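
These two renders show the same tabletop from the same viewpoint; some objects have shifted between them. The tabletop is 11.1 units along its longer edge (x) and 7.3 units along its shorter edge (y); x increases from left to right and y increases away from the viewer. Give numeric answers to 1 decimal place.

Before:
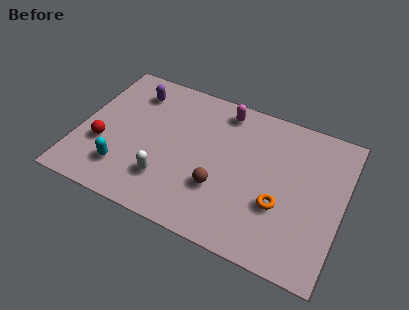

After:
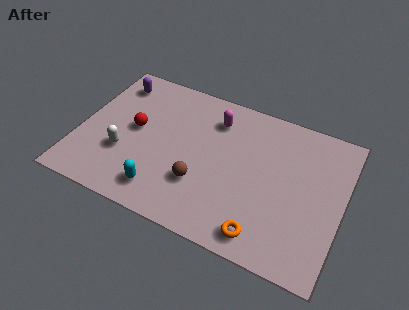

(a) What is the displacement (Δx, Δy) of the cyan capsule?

(1.7, -0.4)

From the two frames, the cyan capsule sits at roughly (2.1, 1.7) before and (3.8, 1.3) after.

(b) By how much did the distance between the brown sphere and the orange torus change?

+0.6

The distance was about 2.5 in the first image and 3.1 in the second, so they moved 0.6 units further apart.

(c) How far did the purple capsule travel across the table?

0.9

From (2.0, 5.8) to (1.1, 6.0), the purple capsule covered √(0.9² + 0.2²) ≈ 0.9 units.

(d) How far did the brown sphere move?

0.8

The brown sphere moved from about (6.1, 2.4) to (5.3, 2.3), a distance of √(0.8² + 0.1²) ≈ 0.8.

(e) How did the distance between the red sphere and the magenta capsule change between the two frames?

-2.3

Before: roughly 6.0 units apart; after: 3.7. That's 2.3 units closer together.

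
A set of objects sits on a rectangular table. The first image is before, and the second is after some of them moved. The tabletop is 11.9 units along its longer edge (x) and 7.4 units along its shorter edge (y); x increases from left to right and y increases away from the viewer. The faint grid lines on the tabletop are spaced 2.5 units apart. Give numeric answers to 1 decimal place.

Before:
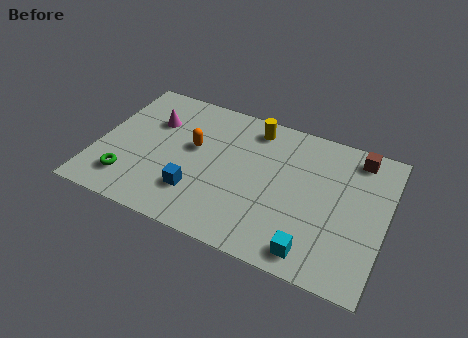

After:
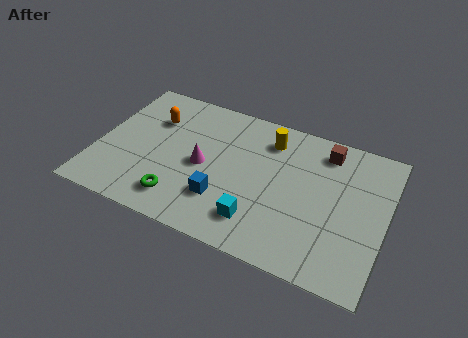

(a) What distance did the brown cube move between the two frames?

1.3

The brown cube was near (10.5, 6.4) before and (9.2, 6.2) after, so it travelled √(1.3² + 0.2²) ≈ 1.3 units.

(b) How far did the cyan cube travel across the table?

2.4

The cyan cube was near (9.2, 1.0) before and (6.9, 1.6) after, so it travelled √(2.3² + 0.6²) ≈ 2.4 units.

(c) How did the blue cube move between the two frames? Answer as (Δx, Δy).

(1.1, 0.1)

From the two frames, the blue cube sits at roughly (4.3, 2.0) before and (5.4, 2.1) after.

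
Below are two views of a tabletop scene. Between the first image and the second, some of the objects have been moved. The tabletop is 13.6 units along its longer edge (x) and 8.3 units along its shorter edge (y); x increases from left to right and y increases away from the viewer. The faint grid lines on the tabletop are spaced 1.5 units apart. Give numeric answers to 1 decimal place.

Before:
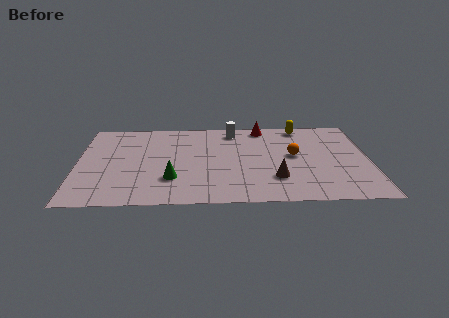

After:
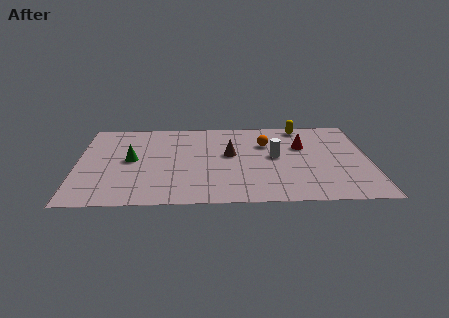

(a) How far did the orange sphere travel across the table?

1.8

From (10.1, 4.5) to (8.8, 5.7), the orange sphere covered √(1.3² + 1.2²) ≈ 1.8 units.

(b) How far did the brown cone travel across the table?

3.2

The brown cone was near (9.2, 2.3) before and (7.1, 4.7) after, so it travelled √(2.1² + 2.4²) ≈ 3.2 units.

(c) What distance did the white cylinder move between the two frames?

3.3

The white cylinder moved from about (7.3, 7.1) to (9.2, 4.4), a distance of √(1.9² + 2.7²) ≈ 3.3.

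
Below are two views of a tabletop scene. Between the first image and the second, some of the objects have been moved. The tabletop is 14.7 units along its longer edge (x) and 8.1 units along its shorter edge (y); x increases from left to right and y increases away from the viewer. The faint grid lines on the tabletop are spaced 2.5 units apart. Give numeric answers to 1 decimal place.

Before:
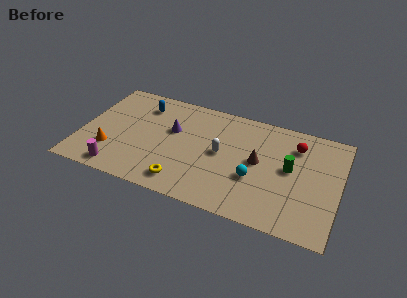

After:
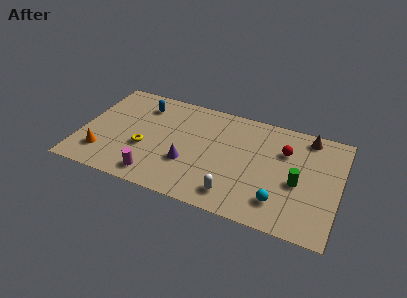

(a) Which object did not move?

the blue capsule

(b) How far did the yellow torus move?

3.0

From (6.1, 1.3) to (3.7, 3.1), the yellow torus covered √(2.4² + 1.8²) ≈ 3.0 units.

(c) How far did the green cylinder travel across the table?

1.0

The green cylinder was near (11.9, 4.4) before and (12.4, 3.5) after, so it travelled √(0.5² + 0.9²) ≈ 1.0 units.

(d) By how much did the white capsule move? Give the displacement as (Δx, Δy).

(1.0, -2.8)

The white capsule started near (8.0, 4.2) and ended near (9.0, 1.4).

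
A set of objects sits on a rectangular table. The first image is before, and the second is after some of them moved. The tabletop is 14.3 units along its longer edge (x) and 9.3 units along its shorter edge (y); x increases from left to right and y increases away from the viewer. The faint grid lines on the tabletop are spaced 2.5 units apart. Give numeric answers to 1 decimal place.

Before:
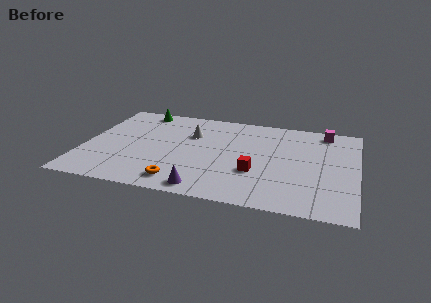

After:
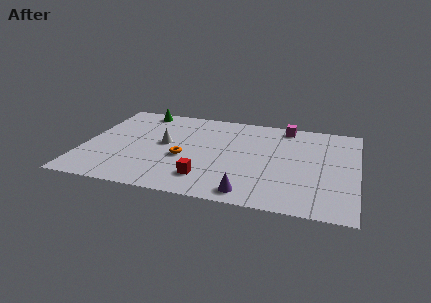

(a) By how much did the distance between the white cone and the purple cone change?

+0.7

Before: roughly 5.4 units apart; after: 6.1. That's 0.7 units further apart.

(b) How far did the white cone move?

1.8

The white cone moved from about (5.5, 6.3) to (4.2, 5.0), a distance of √(1.3² + 1.3²) ≈ 1.8.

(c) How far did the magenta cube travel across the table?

2.1

The magenta cube moved from about (12.5, 8.2) to (10.4, 8.3), a distance of √(2.1² + 0.1²) ≈ 2.1.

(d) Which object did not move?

the green cone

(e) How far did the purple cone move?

2.3

From (6.6, 1.0) to (8.9, 1.1), the purple cone covered √(2.3² + 0.1²) ≈ 2.3 units.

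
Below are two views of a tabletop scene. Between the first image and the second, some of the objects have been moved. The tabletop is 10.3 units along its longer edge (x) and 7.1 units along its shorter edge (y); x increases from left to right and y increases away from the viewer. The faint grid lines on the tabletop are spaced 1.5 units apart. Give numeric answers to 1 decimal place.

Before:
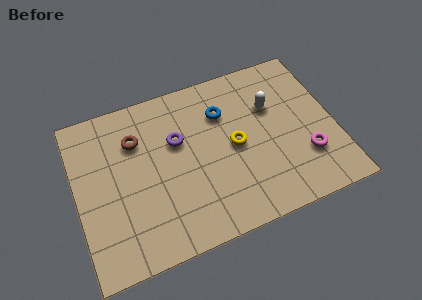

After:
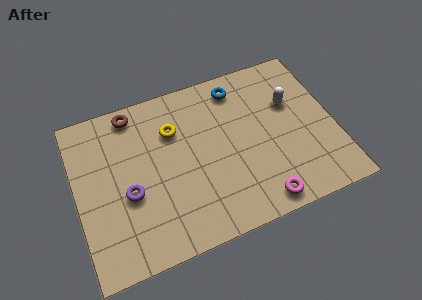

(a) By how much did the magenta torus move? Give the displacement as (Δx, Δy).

(-2.0, -1.3)

The magenta torus was at about (9.0, 2.1) and moved to about (7.0, 0.8).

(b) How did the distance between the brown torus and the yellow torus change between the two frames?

-2.1

Before: roughly 4.1 units apart; after: 2.0. That's 2.1 units closer together.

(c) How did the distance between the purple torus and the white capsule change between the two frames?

+3.1

They were about 3.8 units apart before and 6.9 after — 3.1 units further apart.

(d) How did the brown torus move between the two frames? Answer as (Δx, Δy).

(0.0, 1.2)

The brown torus was at about (2.5, 5.1) and moved to about (2.5, 6.3).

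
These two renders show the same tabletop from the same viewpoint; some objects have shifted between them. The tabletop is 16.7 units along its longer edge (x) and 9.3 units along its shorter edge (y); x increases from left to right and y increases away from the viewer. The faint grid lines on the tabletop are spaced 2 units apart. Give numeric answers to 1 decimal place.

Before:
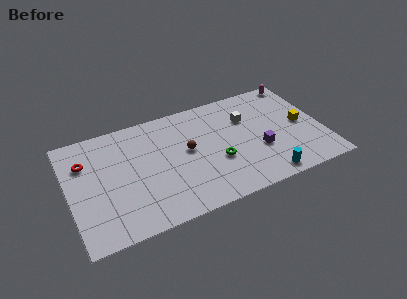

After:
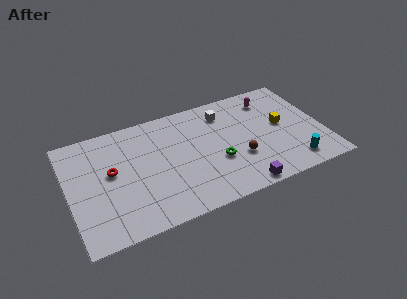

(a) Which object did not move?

the green torus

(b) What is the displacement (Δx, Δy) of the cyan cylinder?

(1.9, 0.5)

The cyan cylinder was at about (12.5, 1.0) and moved to about (14.4, 1.5).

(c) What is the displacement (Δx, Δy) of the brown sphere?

(3.2, -1.9)

From the two frames, the brown sphere sits at roughly (7.8, 5.1) before and (11.0, 3.2) after.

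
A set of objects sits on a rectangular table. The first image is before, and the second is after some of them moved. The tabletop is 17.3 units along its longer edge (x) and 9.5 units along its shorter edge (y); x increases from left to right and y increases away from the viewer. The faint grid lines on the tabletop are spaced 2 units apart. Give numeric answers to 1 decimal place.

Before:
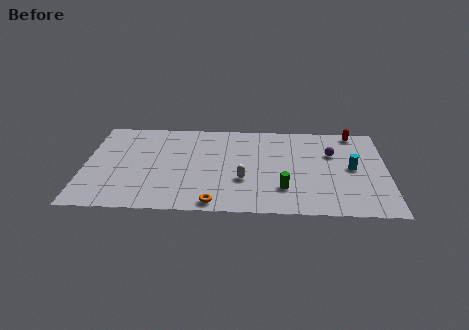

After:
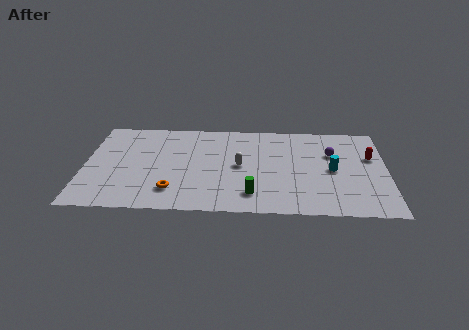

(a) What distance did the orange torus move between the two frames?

2.7

The orange torus moved from about (7.5, 0.9) to (5.1, 2.1), a distance of √(2.4² + 1.2²) ≈ 2.7.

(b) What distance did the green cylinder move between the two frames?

1.9

The green cylinder moved from about (11.4, 2.5) to (9.6, 1.9), a distance of √(1.8² + 0.6²) ≈ 1.9.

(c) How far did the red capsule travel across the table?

2.8

From (15.5, 8.6) to (16.4, 6.0), the red capsule covered √(0.9² + 2.6²) ≈ 2.8 units.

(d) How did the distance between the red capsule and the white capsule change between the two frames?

-0.7

The distance was about 8.3 in the first image and 7.6 in the second, so they moved 0.7 units closer together.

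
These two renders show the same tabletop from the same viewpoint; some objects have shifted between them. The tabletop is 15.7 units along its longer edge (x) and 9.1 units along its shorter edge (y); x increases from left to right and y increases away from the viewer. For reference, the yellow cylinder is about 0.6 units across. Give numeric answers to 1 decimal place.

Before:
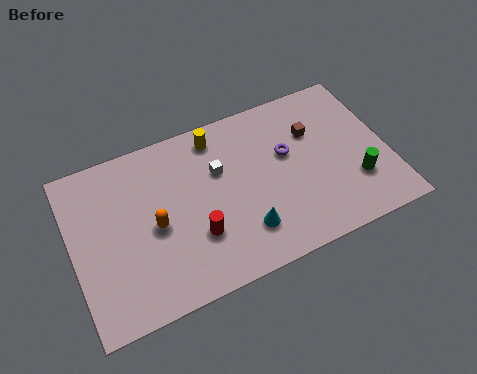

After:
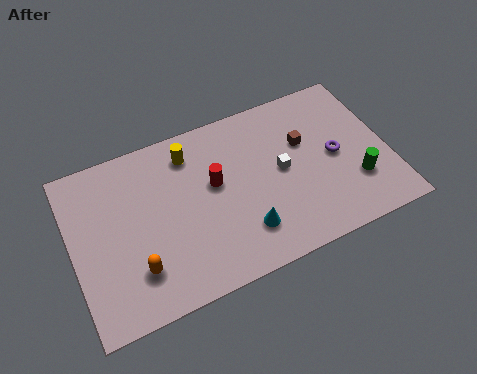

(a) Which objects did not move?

the green cylinder and the cyan cone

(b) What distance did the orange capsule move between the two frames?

2.2

The orange capsule moved from about (4.0, 4.2) to (2.9, 2.3), a distance of √(1.1² + 1.9²) ≈ 2.2.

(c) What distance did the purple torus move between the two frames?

2.5

The purple torus moved from about (10.8, 5.5) to (13.1, 4.5), a distance of √(2.3² + 1.0²) ≈ 2.5.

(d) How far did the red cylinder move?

2.7

The red cylinder moved from about (5.9, 2.9) to (7.1, 5.3), a distance of √(1.2² + 2.4²) ≈ 2.7.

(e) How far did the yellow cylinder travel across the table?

1.5

The yellow cylinder was near (7.5, 7.8) before and (6.1, 7.4) after, so it travelled √(1.4² + 0.4²) ≈ 1.5 units.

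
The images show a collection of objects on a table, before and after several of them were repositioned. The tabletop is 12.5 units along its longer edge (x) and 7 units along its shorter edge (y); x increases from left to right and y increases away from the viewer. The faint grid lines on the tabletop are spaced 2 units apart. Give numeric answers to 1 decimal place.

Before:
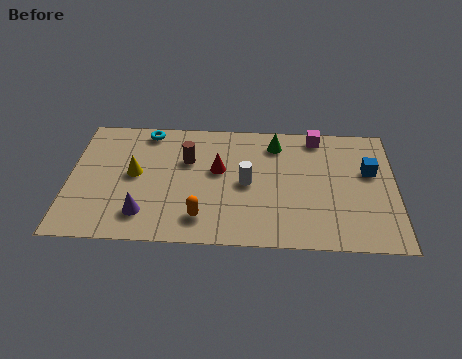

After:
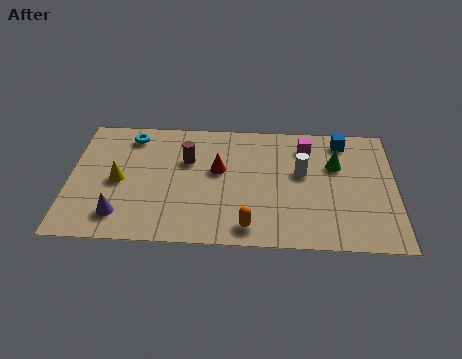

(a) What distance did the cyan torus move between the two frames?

0.7

From (2.9, 6.2) to (2.3, 5.9), the cyan torus covered √(0.6² + 0.3²) ≈ 0.7 units.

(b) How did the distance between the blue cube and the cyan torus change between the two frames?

-0.6

Before: roughly 8.8 units apart; after: 8.2. That's 0.6 units closer together.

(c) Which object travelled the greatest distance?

the green cone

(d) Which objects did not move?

the red cone and the brown cylinder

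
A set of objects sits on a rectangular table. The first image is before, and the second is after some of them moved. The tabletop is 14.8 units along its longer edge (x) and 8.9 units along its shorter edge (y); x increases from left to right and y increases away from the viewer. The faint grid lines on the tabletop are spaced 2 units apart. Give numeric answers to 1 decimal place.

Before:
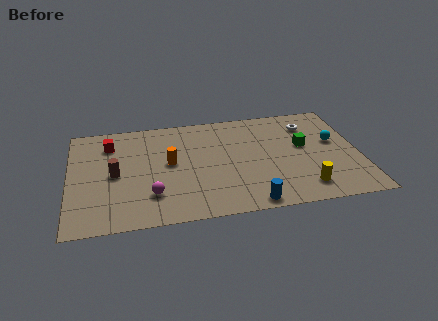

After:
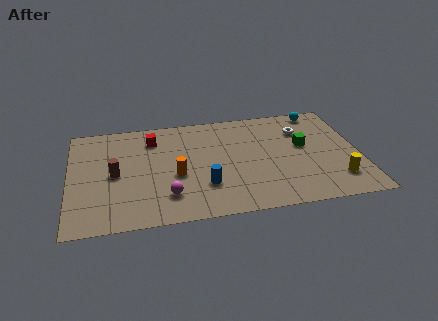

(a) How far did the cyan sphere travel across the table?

2.9

From (13.6, 5.2) to (13.0, 8.0), the cyan sphere covered √(0.6² + 2.8²) ≈ 2.9 units.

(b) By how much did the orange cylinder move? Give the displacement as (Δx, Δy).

(0.3, -1.1)

The orange cylinder started near (5.1, 4.8) and ended near (5.4, 3.7).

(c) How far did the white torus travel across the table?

0.6

The white torus moved from about (12.4, 6.9) to (12.0, 6.5), a distance of √(0.4² + 0.4²) ≈ 0.6.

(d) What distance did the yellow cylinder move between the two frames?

1.7

The yellow cylinder was near (11.8, 1.6) before and (13.5, 2.0) after, so it travelled √(1.7² + 0.4²) ≈ 1.7 units.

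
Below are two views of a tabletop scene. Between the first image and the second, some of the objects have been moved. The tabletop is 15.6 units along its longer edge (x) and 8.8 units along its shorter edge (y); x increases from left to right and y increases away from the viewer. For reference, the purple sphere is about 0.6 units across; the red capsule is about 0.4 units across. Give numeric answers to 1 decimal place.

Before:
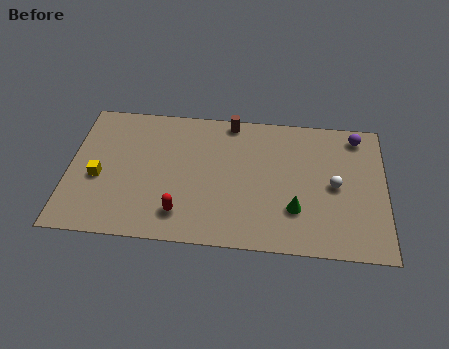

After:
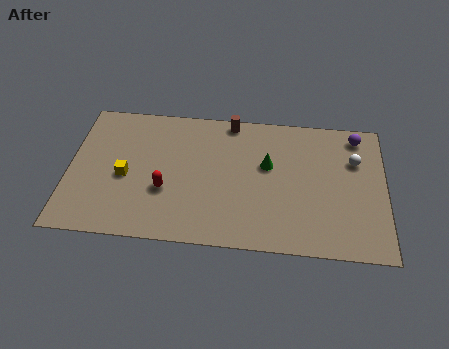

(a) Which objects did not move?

the purple sphere and the brown cylinder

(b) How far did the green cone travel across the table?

3.0

From (11.2, 2.6) to (9.8, 5.3), the green cone covered √(1.4² + 2.7²) ≈ 3.0 units.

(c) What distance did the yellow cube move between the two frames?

1.3

From (1.5, 3.7) to (2.8, 3.9), the yellow cube covered √(1.3² + 0.2²) ≈ 1.3 units.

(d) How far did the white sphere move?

2.0

From (13.1, 4.3) to (14.1, 6.0), the white sphere covered √(1.0² + 1.7²) ≈ 2.0 units.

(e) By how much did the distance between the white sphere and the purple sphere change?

-1.9

The distance was about 3.5 in the first image and 1.6 in the second, so they moved 1.9 units closer together.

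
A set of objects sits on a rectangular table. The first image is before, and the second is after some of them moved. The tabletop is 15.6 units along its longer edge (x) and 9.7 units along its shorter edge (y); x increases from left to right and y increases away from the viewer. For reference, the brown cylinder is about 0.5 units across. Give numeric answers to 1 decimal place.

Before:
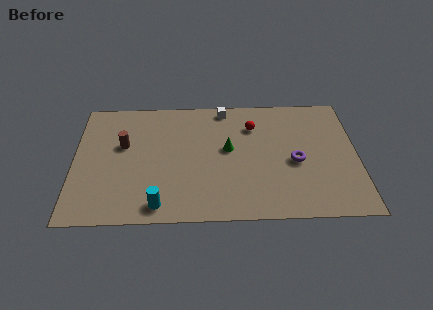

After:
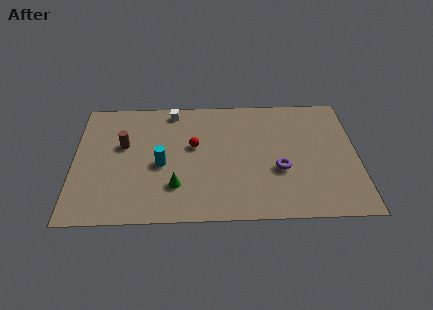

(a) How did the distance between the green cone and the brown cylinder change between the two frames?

-1.4

They were about 5.8 units apart before and 4.4 after — 1.4 units closer together.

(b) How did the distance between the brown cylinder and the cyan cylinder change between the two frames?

-2.5

They were about 5.1 units apart before and 2.6 after — 2.5 units closer together.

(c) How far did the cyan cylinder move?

3.1

The cyan cylinder was near (4.7, 1.2) before and (4.8, 4.3) after, so it travelled √(0.1² + 3.1²) ≈ 3.1 units.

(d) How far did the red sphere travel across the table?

3.6

The red sphere moved from about (9.9, 7.2) to (6.6, 5.7), a distance of √(3.3² + 1.5²) ≈ 3.6.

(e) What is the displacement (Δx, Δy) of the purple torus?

(-0.9, -0.6)

The purple torus started near (12.2, 4.3) and ended near (11.3, 3.7).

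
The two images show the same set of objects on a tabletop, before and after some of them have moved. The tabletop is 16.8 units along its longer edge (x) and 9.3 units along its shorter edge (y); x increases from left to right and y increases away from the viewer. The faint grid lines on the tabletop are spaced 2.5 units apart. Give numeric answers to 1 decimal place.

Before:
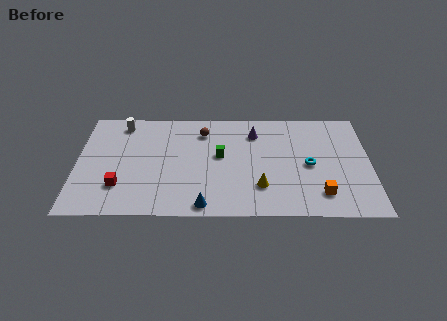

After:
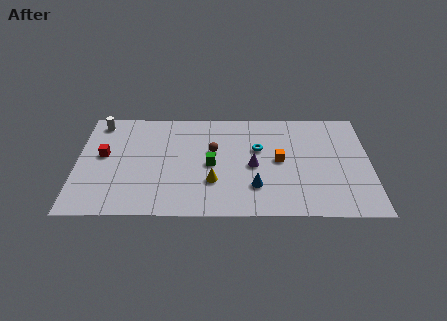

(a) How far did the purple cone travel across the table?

2.9

From (10.2, 7.2) to (10.1, 4.3), the purple cone covered √(0.1² + 2.9²) ≈ 2.9 units.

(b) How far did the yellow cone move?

2.7

The yellow cone was near (10.5, 2.5) before and (7.8, 2.9) after, so it travelled √(2.7² + 0.4²) ≈ 2.7 units.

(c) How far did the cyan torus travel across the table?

3.2

The cyan torus moved from about (13.3, 4.4) to (10.4, 5.8), a distance of √(2.9² + 1.4²) ≈ 3.2.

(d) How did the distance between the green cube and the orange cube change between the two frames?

-2.7

Before: roughly 6.6 units apart; after: 3.9. That's 2.7 units closer together.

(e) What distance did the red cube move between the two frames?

2.9

The red cube was near (2.5, 2.5) before and (1.5, 5.2) after, so it travelled √(1.0² + 2.7²) ≈ 2.9 units.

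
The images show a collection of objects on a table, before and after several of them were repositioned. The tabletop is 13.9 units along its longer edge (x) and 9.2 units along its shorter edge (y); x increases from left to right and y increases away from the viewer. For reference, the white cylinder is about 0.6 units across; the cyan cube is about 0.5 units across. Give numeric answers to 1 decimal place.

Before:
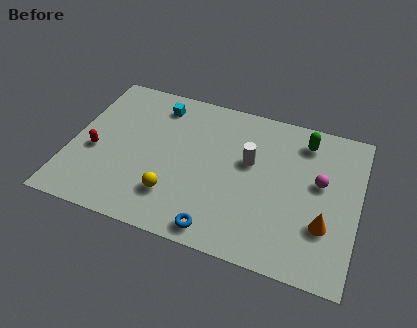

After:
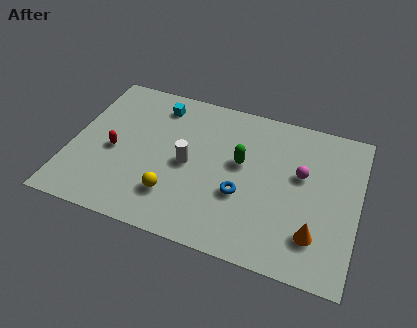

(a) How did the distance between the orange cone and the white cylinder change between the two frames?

+2.1

The distance was about 4.6 in the first image and 6.7 in the second, so they moved 2.1 units further apart.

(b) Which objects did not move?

the cyan cube and the yellow sphere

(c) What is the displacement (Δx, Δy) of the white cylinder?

(-2.9, -1.1)

From the two frames, the white cylinder sits at roughly (8.6, 5.5) before and (5.7, 4.4) after.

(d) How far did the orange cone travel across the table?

0.8

From (12.4, 2.9) to (12.0, 2.2), the orange cone covered √(0.4² + 0.7²) ≈ 0.8 units.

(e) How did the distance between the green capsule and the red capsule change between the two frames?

-4.4

They were about 10.6 units apart before and 6.2 after — 4.4 units closer together.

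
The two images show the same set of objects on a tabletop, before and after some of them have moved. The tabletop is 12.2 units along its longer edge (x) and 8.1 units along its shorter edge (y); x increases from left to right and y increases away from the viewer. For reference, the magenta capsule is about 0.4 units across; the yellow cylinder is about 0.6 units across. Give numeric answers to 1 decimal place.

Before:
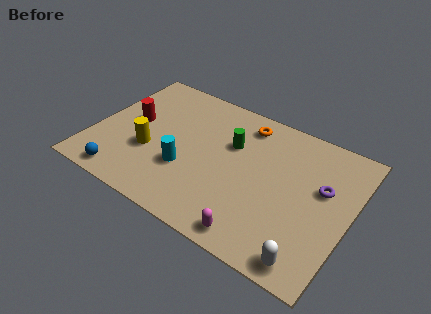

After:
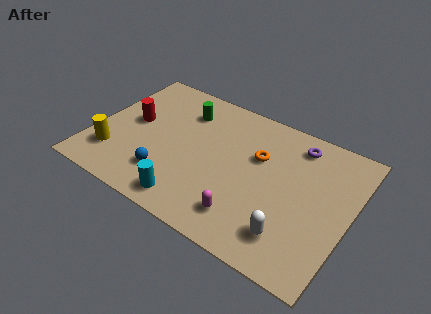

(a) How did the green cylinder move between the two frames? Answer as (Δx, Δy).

(-2.5, 0.9)

The green cylinder was at about (6.4, 5.3) and moved to about (3.9, 6.2).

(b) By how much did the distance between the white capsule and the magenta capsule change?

-0.4

The distance was about 2.5 in the first image and 2.1 in the second, so they moved 0.4 units closer together.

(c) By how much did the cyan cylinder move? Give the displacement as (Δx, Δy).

(0.5, -1.7)

The cyan cylinder was at about (4.6, 2.8) and moved to about (5.1, 1.1).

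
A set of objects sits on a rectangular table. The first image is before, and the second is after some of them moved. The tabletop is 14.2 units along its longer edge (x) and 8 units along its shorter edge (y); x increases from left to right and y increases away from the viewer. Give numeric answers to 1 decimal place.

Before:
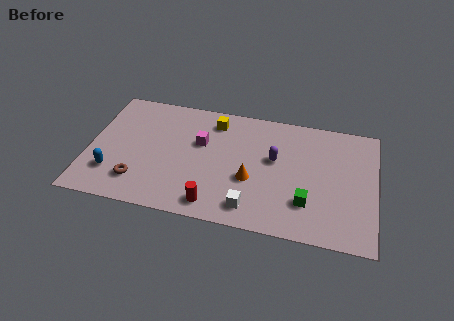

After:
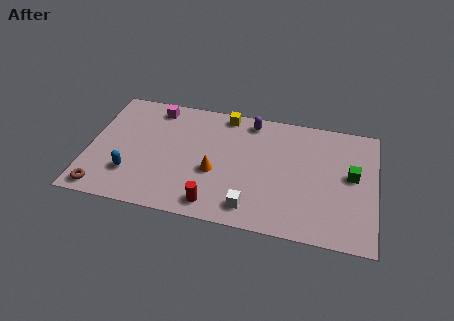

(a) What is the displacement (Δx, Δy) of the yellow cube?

(0.5, 0.6)

The yellow cube was at about (6.1, 6.6) and moved to about (6.6, 7.2).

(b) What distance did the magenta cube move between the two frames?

3.1

The magenta cube was near (5.5, 5.0) before and (3.1, 6.9) after, so it travelled √(2.4² + 1.9²) ≈ 3.1 units.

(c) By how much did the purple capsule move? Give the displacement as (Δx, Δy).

(-1.3, 2.3)

From the two frames, the purple capsule sits at roughly (9.2, 4.7) before and (7.9, 7.0) after.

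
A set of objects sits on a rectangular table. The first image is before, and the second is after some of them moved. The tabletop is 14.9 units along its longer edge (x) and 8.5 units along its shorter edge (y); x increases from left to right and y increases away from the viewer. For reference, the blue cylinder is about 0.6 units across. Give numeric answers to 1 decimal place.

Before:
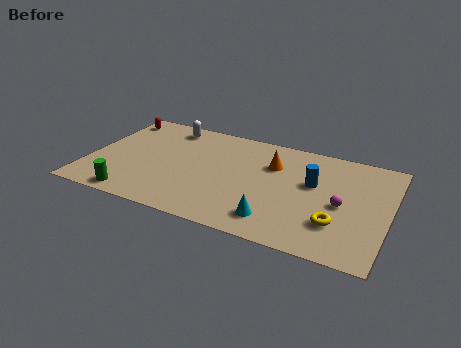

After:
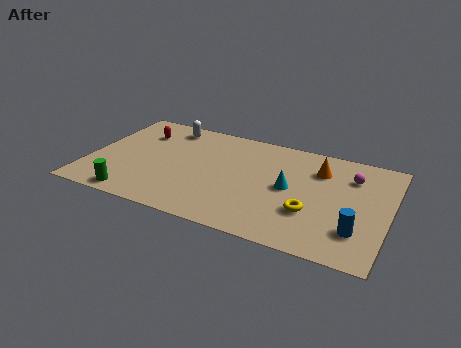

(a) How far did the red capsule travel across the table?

1.7

From (0.8, 7.2) to (2.2, 6.3), the red capsule covered √(1.4² + 0.9²) ≈ 1.7 units.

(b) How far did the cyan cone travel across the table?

2.7

The cyan cone moved from about (9.6, 1.6) to (10.0, 4.3), a distance of √(0.4² + 2.7²) ≈ 2.7.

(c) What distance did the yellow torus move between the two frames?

1.4

The yellow torus was near (12.5, 2.4) before and (11.2, 2.8) after, so it travelled √(1.3² + 0.4²) ≈ 1.4 units.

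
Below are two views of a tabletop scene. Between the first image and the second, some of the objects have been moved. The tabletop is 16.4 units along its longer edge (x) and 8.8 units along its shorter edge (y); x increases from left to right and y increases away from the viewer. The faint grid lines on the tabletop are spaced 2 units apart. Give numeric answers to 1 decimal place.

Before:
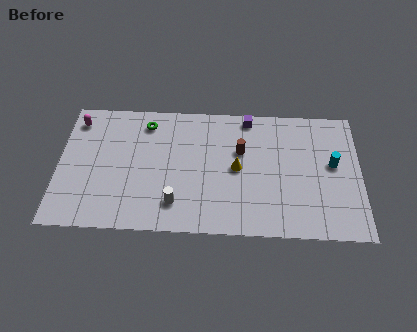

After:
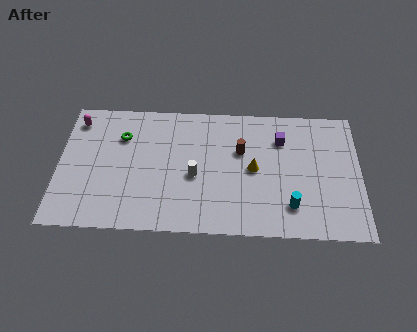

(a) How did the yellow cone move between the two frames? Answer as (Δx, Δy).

(0.9, 0.0)

The yellow cone started near (9.7, 4.4) and ended near (10.6, 4.4).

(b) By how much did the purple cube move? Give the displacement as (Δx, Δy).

(1.8, -1.4)

The purple cube started near (10.3, 7.9) and ended near (12.1, 6.5).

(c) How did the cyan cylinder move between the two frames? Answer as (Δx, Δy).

(-2.3, -2.9)

From the two frames, the cyan cylinder sits at roughly (14.9, 4.9) before and (12.6, 2.0) after.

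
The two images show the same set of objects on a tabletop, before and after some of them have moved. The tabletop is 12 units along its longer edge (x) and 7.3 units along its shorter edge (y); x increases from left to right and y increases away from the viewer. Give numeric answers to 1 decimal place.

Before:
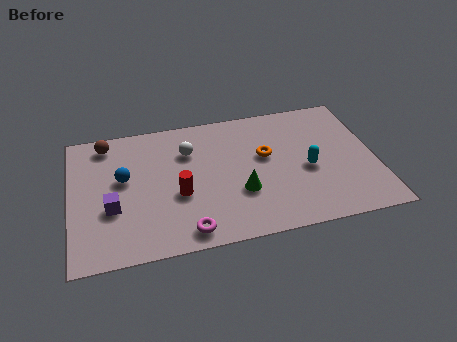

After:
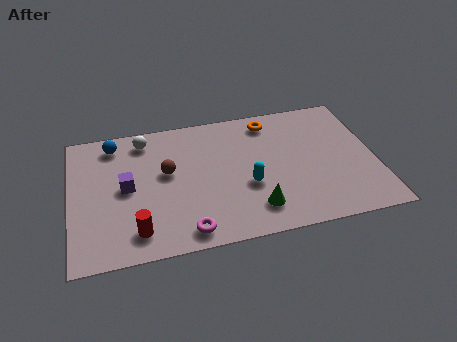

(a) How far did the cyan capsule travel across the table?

2.4

From (9.3, 3.2) to (6.9, 2.8), the cyan capsule covered √(2.4² + 0.4²) ≈ 2.4 units.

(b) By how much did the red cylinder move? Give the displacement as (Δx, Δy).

(-1.7, -1.6)

The red cylinder was at about (4.2, 2.9) and moved to about (2.5, 1.3).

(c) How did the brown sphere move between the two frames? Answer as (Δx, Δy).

(2.3, -2.1)

The brown sphere was at about (1.5, 6.3) and moved to about (3.8, 4.2).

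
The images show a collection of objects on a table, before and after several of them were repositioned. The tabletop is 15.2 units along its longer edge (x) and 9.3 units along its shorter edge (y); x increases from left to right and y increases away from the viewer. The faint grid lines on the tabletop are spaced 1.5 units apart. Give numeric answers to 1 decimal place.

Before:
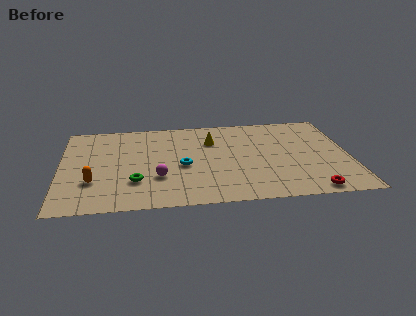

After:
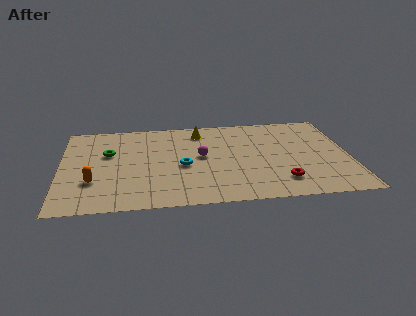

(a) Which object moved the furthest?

the green torus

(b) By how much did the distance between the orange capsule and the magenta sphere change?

+2.7

Before: roughly 3.4 units apart; after: 6.1. That's 2.7 units further apart.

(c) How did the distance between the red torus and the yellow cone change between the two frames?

-0.6

They were about 7.6 units apart before and 7.0 after — 0.6 units closer together.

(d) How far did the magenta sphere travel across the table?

3.0

From (5.1, 3.0) to (7.4, 5.0), the magenta sphere covered √(2.3² + 2.0²) ≈ 3.0 units.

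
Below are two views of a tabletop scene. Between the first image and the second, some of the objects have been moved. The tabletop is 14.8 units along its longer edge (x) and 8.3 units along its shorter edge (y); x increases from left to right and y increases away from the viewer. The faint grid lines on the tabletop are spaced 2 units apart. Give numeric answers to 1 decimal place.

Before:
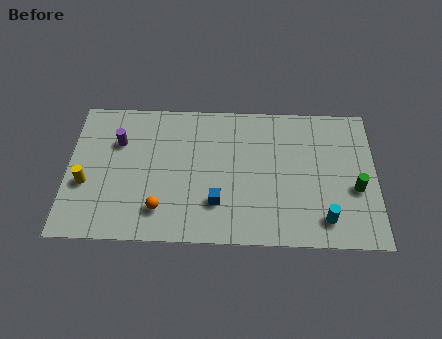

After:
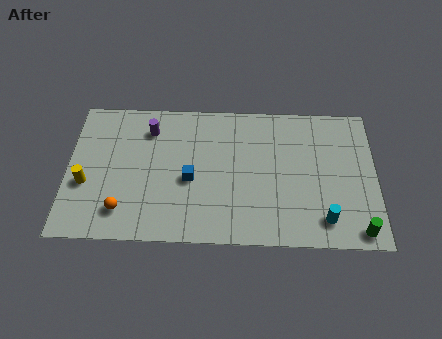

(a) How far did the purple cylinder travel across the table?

1.7

From (2.4, 5.7) to (3.9, 6.5), the purple cylinder covered √(1.5² + 0.8²) ≈ 1.7 units.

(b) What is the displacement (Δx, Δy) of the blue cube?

(-1.3, 1.3)

The blue cube started near (7.2, 2.3) and ended near (5.9, 3.6).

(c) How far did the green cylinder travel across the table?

2.4

From (13.8, 3.3) to (13.9, 0.9), the green cylinder covered √(0.1² + 2.4²) ≈ 2.4 units.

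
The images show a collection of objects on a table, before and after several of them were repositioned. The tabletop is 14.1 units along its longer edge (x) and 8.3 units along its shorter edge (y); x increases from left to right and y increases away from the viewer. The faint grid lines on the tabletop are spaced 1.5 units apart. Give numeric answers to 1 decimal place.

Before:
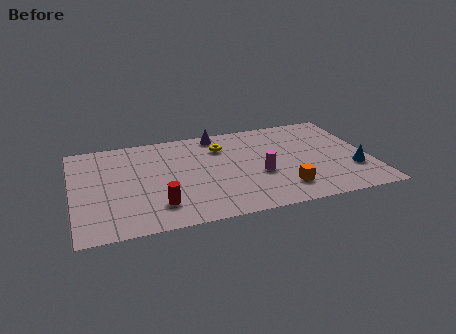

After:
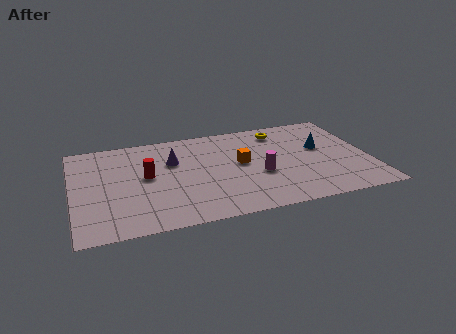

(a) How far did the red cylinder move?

2.6

From (3.9, 1.9) to (3.5, 4.5), the red cylinder covered √(0.4² + 2.6²) ≈ 2.6 units.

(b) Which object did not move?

the magenta cylinder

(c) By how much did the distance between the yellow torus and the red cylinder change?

+1.6

The distance was about 5.4 in the first image and 7.0 in the second, so they moved 1.6 units further apart.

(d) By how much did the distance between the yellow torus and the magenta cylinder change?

+0.5

They were about 3.3 units apart before and 3.8 after — 0.5 units further apart.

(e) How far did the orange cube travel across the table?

3.2

The orange cube moved from about (9.8, 1.8) to (8.0, 4.5), a distance of √(1.8² + 2.7²) ≈ 3.2.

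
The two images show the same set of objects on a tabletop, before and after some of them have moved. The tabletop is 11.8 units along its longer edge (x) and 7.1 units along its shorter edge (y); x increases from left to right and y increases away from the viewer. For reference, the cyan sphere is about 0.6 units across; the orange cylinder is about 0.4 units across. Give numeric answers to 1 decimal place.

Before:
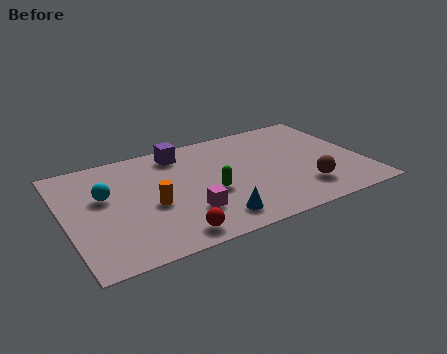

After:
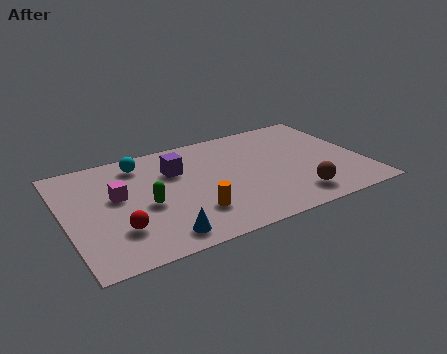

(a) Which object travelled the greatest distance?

the magenta cube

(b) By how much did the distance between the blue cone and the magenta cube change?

+2.2

Before: roughly 1.2 units apart; after: 3.4. That's 2.2 units further apart.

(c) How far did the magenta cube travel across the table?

3.3

The magenta cube was near (4.6, 2.0) before and (2.1, 4.1) after, so it travelled √(2.5² + 2.1²) ≈ 3.3 units.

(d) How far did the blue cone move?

2.1

The blue cone was near (5.5, 1.2) before and (3.4, 1.0) after, so it travelled √(2.1² + 0.2²) ≈ 2.1 units.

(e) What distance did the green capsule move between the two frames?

2.5

The green capsule was near (5.6, 2.9) before and (3.1, 3.1) after, so it travelled √(2.5² + 0.2²) ≈ 2.5 units.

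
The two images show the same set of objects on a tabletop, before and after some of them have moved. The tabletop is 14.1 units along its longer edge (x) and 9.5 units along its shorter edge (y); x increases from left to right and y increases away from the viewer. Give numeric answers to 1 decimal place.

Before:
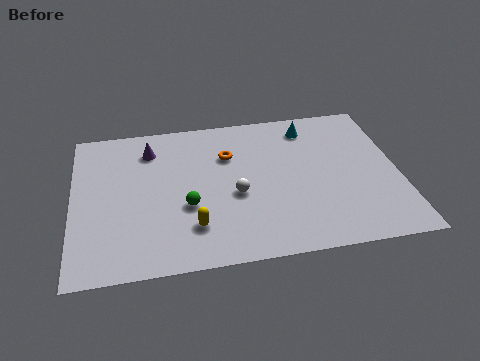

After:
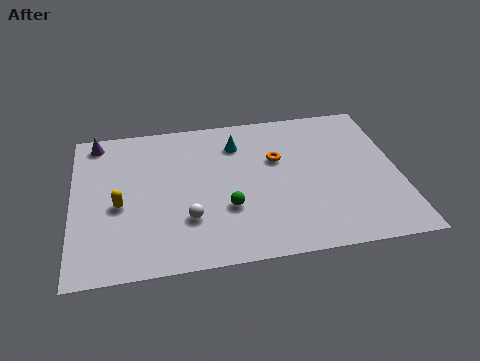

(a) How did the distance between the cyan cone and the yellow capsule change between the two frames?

-1.6

The distance was about 7.7 in the first image and 6.1 in the second, so they moved 1.6 units closer together.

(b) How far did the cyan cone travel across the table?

3.3

The cyan cone was near (10.4, 7.9) before and (7.2, 7.3) after, so it travelled √(3.2² + 0.6²) ≈ 3.3 units.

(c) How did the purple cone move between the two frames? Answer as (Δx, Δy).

(-2.3, 0.9)

The purple cone started near (3.4, 7.5) and ended near (1.1, 8.4).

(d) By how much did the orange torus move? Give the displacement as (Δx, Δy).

(2.1, -0.6)

The orange torus was at about (6.8, 6.6) and moved to about (8.9, 6.0).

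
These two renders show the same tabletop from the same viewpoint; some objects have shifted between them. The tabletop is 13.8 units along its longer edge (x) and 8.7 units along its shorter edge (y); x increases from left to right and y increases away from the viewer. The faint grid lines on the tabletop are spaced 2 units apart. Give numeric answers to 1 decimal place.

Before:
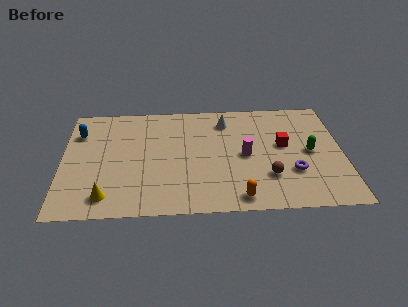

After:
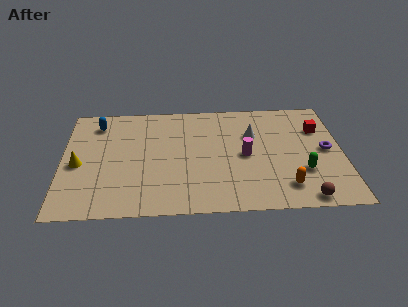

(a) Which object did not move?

the magenta cylinder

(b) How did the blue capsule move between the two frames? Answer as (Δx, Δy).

(0.9, 0.7)

From the two frames, the blue capsule sits at roughly (0.8, 6.4) before and (1.7, 7.1) after.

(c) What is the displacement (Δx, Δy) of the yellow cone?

(-1.4, 2.5)

The yellow cone was at about (2.2, 1.4) and moved to about (0.8, 3.9).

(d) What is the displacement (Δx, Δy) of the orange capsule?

(2.3, 0.7)

The orange capsule started near (8.6, 1.0) and ended near (10.9, 1.7).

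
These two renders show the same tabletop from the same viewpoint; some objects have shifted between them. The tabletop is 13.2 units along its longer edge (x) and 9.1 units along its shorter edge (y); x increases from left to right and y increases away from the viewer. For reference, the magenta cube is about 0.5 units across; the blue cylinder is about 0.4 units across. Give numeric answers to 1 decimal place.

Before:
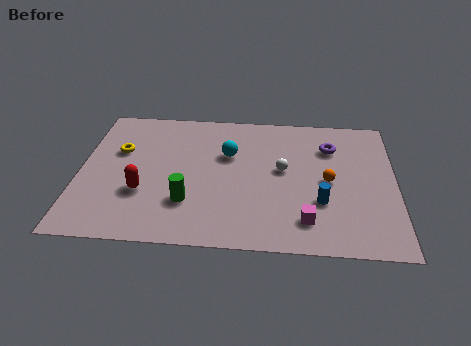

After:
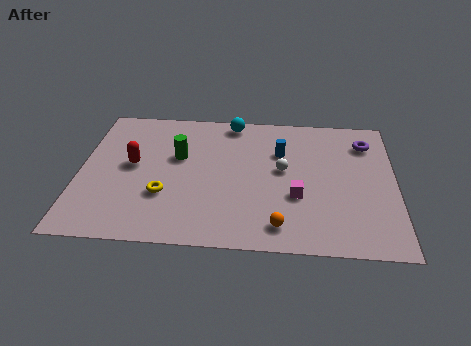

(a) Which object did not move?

the white sphere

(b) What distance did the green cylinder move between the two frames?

3.0

From (4.6, 2.6) to (4.1, 5.6), the green cylinder covered √(0.5² + 3.0²) ≈ 3.0 units.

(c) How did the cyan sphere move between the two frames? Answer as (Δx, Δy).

(0.1, 2.3)

The cyan sphere was at about (6.2, 5.9) and moved to about (6.3, 8.2).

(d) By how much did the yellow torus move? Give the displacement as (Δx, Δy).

(2.0, -2.8)

The yellow torus started near (1.6, 5.8) and ended near (3.6, 3.0).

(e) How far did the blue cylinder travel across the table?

3.6

From (10.1, 3.0) to (8.4, 6.2), the blue cylinder covered √(1.7² + 3.2²) ≈ 3.6 units.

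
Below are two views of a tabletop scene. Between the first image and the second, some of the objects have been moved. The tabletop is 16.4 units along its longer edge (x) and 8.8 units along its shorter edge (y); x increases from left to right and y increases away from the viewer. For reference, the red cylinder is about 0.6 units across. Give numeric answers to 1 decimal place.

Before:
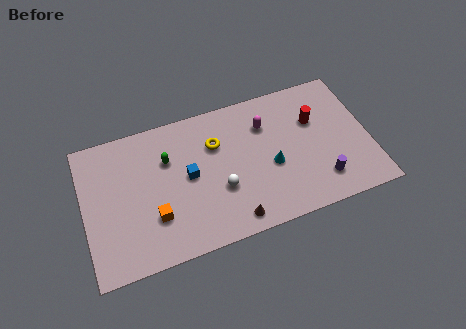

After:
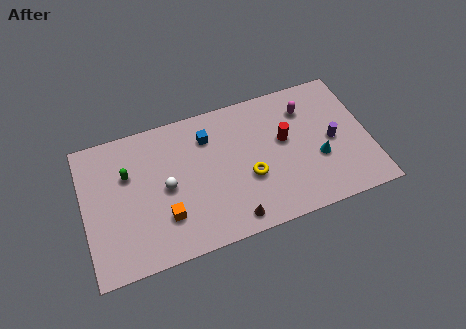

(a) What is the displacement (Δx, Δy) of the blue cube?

(1.3, 2.1)

The blue cube was at about (6.0, 4.6) and moved to about (7.3, 6.7).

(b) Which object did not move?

the brown cone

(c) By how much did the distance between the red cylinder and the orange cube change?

-2.4

They were about 10.0 units apart before and 7.6 after — 2.4 units closer together.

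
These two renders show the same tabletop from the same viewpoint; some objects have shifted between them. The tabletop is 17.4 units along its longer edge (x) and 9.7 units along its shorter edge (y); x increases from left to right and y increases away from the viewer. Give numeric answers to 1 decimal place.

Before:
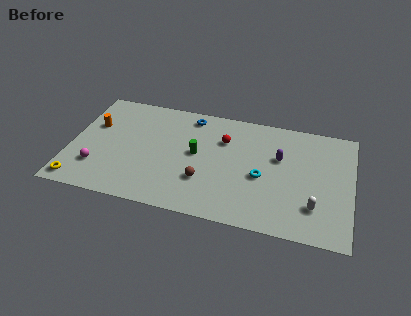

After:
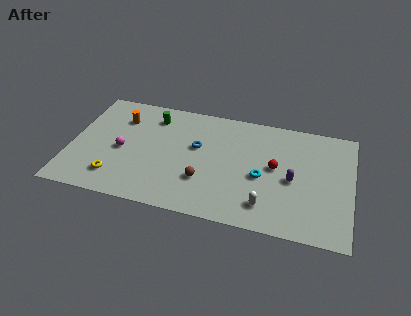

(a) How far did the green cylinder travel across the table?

3.9

The green cylinder moved from about (7.8, 5.2) to (4.9, 7.8), a distance of √(2.9² + 2.6²) ≈ 3.9.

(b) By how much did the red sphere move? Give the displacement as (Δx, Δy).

(3.3, -1.6)

The red sphere was at about (9.4, 6.8) and moved to about (12.7, 5.2).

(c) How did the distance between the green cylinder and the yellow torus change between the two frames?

-2.0

They were about 8.1 units apart before and 6.1 after — 2.0 units closer together.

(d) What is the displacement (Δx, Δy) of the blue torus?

(0.6, -2.6)

From the two frames, the blue torus sits at roughly (7.2, 8.4) before and (7.8, 5.8) after.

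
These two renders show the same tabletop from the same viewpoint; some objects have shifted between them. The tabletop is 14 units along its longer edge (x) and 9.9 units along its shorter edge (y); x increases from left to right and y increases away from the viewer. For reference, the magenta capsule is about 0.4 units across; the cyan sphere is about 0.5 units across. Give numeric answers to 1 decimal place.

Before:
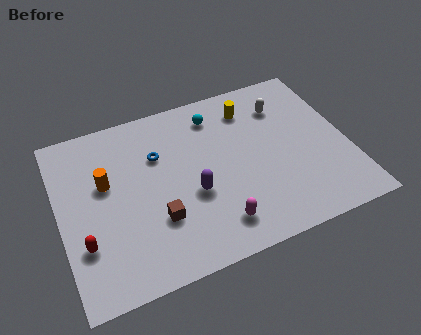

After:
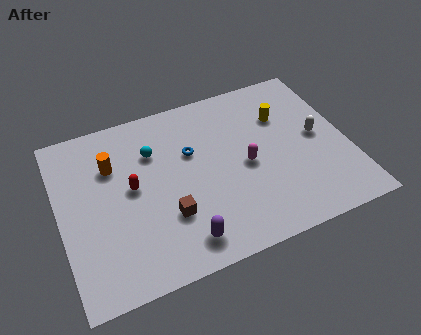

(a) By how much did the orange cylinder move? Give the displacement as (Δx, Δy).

(0.4, 0.9)

The orange cylinder started near (2.3, 6.0) and ended near (2.7, 6.9).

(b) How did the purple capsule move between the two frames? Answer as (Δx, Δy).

(-0.8, -2.4)

The purple capsule started near (6.3, 3.9) and ended near (5.5, 1.5).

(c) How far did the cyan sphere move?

3.4

From (7.9, 8.1) to (4.7, 7.0), the cyan sphere covered √(3.2² + 1.1²) ≈ 3.4 units.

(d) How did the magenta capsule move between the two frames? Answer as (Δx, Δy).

(1.8, 2.8)

The magenta capsule was at about (7.2, 1.8) and moved to about (9.0, 4.6).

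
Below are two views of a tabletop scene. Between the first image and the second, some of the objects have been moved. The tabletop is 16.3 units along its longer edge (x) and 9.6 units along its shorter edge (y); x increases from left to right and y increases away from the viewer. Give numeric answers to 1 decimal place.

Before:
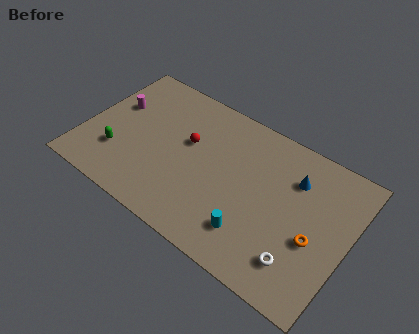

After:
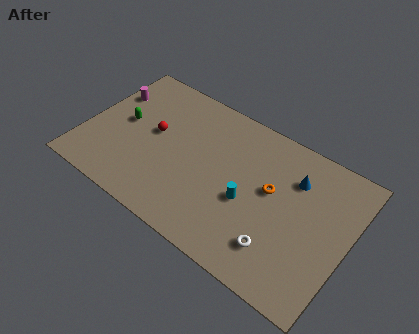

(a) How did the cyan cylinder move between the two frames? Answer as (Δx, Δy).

(-0.6, 1.8)

The cyan cylinder was at about (10.9, 2.2) and moved to about (10.3, 4.0).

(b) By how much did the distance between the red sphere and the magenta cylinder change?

-1.3

Before: roughly 4.7 units apart; after: 3.4. That's 1.3 units closer together.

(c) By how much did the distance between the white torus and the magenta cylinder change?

-0.6

They were about 12.9 units apart before and 12.3 after — 0.6 units closer together.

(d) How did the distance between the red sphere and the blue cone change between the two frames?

+2.2

The distance was about 6.6 in the first image and 8.8 in the second, so they moved 2.2 units further apart.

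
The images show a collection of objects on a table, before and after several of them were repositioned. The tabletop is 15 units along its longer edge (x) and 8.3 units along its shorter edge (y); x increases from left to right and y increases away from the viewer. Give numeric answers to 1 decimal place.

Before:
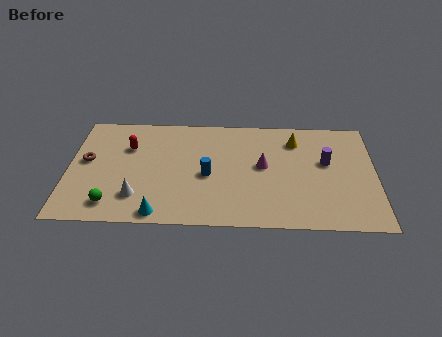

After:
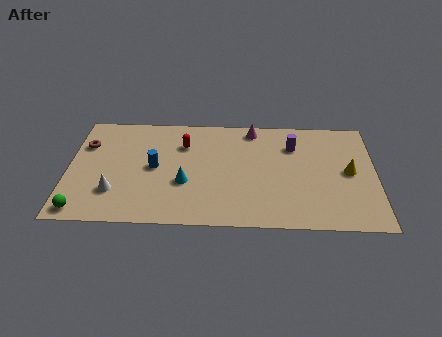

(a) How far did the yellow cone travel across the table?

3.5

The yellow cone moved from about (11.1, 6.5) to (13.7, 4.2), a distance of √(2.6² + 2.3²) ≈ 3.5.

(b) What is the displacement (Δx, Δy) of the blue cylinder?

(-2.6, 0.5)

From the two frames, the blue cylinder sits at roughly (6.8, 3.7) before and (4.2, 4.2) after.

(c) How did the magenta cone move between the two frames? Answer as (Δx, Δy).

(-0.5, 2.8)

The magenta cone started near (9.5, 4.5) and ended near (9.0, 7.3).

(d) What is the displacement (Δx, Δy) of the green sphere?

(-1.4, -0.5)

The green sphere was at about (2.2, 1.4) and moved to about (0.8, 0.9).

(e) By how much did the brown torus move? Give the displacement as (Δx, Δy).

(-0.1, 1.2)

The brown torus started near (0.9, 4.6) and ended near (0.8, 5.8).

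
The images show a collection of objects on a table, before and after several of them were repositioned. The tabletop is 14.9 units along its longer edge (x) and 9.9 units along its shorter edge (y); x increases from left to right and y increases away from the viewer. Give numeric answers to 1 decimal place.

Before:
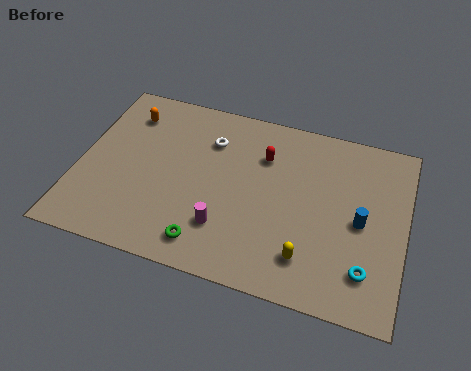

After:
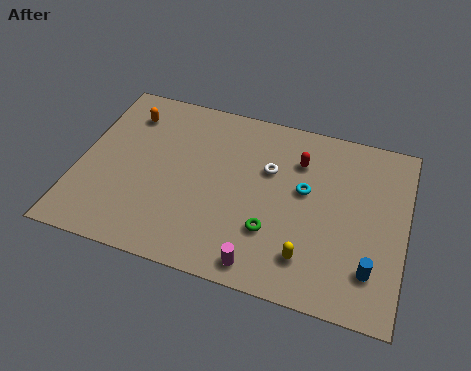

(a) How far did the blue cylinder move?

2.5

The blue cylinder was near (12.9, 4.7) before and (13.5, 2.3) after, so it travelled √(0.6² + 2.4²) ≈ 2.5 units.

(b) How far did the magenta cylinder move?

2.3

From (6.9, 2.6) to (8.7, 1.1), the magenta cylinder covered √(1.8² + 1.5²) ≈ 2.3 units.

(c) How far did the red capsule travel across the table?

1.6

From (8.3, 7.1) to (9.9, 7.3), the red capsule covered √(1.6² + 0.2²) ≈ 1.6 units.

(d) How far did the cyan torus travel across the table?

4.6

From (13.3, 2.2) to (10.3, 5.7), the cyan torus covered √(3.0² + 3.5²) ≈ 4.6 units.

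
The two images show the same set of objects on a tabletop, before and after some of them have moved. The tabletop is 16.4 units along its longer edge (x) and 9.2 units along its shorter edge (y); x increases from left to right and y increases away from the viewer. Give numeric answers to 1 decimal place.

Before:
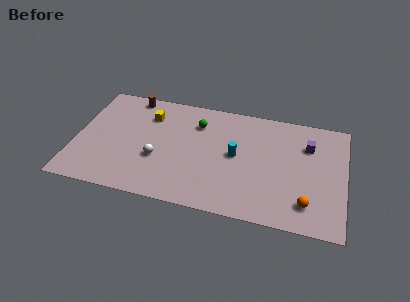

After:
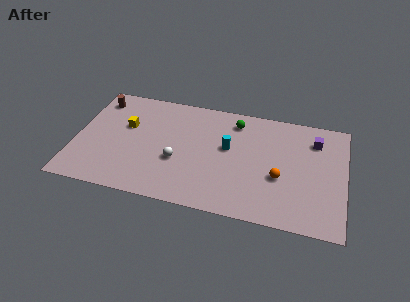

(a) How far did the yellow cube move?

1.8

The yellow cube was near (4.3, 6.9) before and (3.0, 5.7) after, so it travelled √(1.3² + 1.2²) ≈ 1.8 units.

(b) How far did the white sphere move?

1.2

From (5.1, 3.4) to (6.3, 3.5), the white sphere covered √(1.2² + 0.1²) ≈ 1.2 units.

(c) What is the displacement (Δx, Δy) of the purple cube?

(0.4, 0.5)

From the two frames, the purple cube sits at roughly (14.1, 6.6) before and (14.5, 7.1) after.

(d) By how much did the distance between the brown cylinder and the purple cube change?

+2.3

They were about 11.1 units apart before and 13.4 after — 2.3 units further apart.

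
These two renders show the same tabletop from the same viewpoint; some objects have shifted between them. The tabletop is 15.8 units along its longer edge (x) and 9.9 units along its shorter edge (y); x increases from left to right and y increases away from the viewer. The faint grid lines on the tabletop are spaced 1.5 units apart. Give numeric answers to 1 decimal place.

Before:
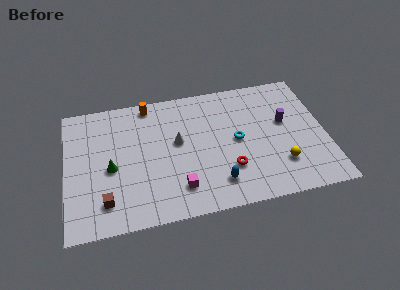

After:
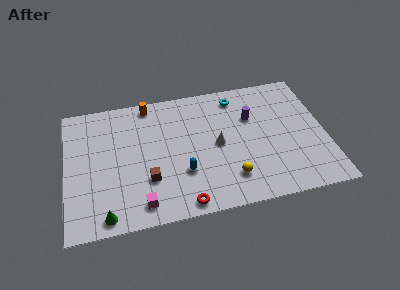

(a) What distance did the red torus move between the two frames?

3.5

From (9.8, 2.9) to (6.9, 0.9), the red torus covered √(2.9² + 2.0²) ≈ 3.5 units.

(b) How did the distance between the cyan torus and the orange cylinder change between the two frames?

-1.1

Before: roughly 6.5 units apart; after: 5.4. That's 1.1 units closer together.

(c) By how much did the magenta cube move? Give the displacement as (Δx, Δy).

(-2.3, -0.7)

From the two frames, the magenta cube sits at roughly (6.7, 2.1) before and (4.4, 1.4) after.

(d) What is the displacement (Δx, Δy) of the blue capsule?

(-2.0, 1.2)

The blue capsule was at about (9.0, 2.0) and moved to about (7.0, 3.2).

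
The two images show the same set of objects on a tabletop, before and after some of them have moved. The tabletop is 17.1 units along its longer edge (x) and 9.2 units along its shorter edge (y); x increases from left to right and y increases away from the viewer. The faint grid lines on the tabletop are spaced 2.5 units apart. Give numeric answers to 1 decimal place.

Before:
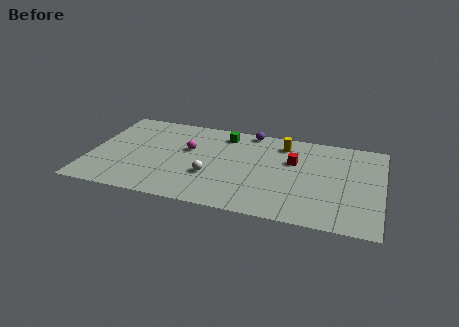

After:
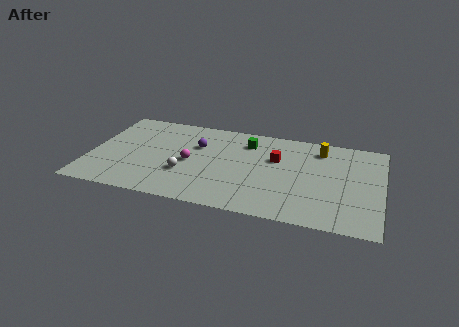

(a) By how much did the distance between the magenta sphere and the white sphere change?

-1.6

The distance was about 2.8 in the first image and 1.2 in the second, so they moved 1.6 units closer together.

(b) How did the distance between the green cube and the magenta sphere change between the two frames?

+1.4

They were about 2.9 units apart before and 4.3 after — 1.4 units further apart.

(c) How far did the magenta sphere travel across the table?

1.3

The magenta sphere moved from about (5.7, 5.6) to (5.9, 4.3), a distance of √(0.2² + 1.3²) ≈ 1.3.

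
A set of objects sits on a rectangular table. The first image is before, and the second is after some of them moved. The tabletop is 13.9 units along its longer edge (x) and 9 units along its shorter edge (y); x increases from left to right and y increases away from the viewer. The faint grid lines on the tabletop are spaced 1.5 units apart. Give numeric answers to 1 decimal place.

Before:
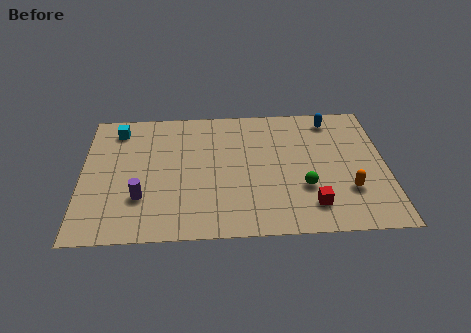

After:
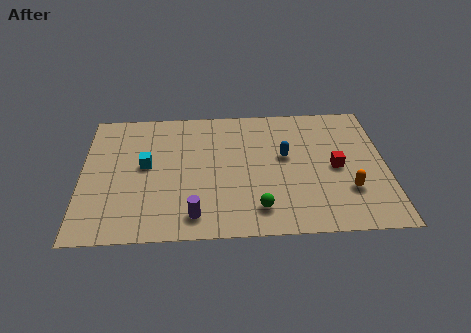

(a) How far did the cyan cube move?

2.9

The cyan cube was near (1.6, 7.5) before and (2.9, 4.9) after, so it travelled √(1.3² + 2.6²) ≈ 2.9 units.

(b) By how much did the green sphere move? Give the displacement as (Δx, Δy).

(-2.1, -1.3)

From the two frames, the green sphere sits at roughly (10.1, 3.0) before and (8.0, 1.7) after.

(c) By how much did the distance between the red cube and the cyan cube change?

-1.8

Before: roughly 10.5 units apart; after: 8.7. That's 1.8 units closer together.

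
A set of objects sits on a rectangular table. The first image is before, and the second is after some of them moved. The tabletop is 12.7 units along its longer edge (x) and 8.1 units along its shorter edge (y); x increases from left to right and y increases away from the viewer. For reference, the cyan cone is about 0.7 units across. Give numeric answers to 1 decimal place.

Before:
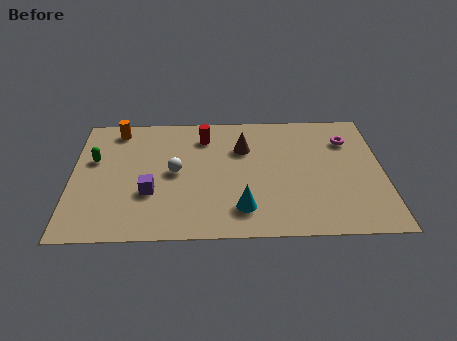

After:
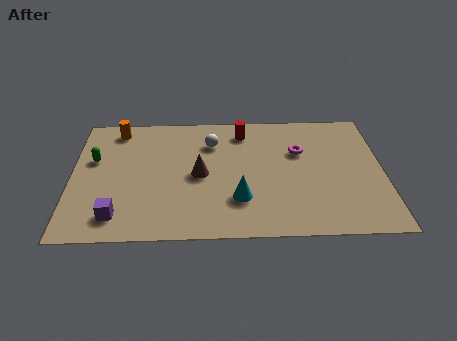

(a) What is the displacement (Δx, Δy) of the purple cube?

(-1.3, -1.4)

From the two frames, the purple cube sits at roughly (3.2, 2.8) before and (1.9, 1.4) after.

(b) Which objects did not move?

the green capsule and the orange cylinder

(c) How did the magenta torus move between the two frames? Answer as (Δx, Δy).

(-2.0, -0.7)

From the two frames, the magenta torus sits at roughly (11.3, 6.0) before and (9.3, 5.3) after.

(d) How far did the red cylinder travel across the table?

1.6

The red cylinder moved from about (5.4, 6.4) to (7.0, 6.7), a distance of √(1.6² + 0.3²) ≈ 1.6.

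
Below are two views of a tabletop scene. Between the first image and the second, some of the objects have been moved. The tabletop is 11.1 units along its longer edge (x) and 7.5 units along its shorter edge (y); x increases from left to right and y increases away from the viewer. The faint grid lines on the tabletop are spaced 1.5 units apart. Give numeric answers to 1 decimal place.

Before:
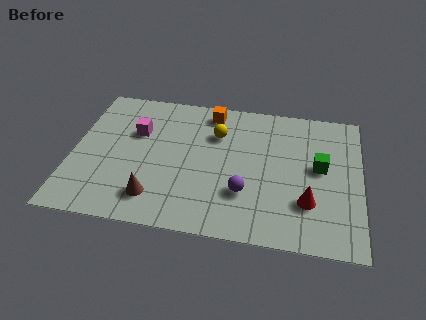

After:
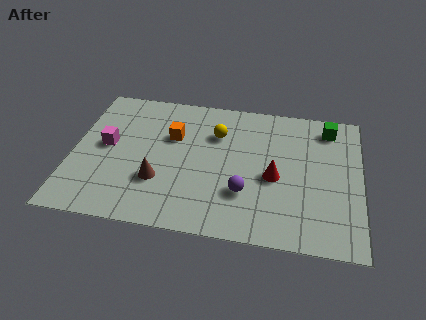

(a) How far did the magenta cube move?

1.4

The magenta cube was near (2.4, 4.9) before and (1.3, 4.0) after, so it travelled √(1.1² + 0.9²) ≈ 1.4 units.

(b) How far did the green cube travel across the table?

2.2

The green cube was near (9.5, 4.1) before and (9.8, 6.3) after, so it travelled √(0.3² + 2.2²) ≈ 2.2 units.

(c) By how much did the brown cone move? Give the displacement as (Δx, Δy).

(0.1, 0.9)

The brown cone started near (3.3, 1.5) and ended near (3.4, 2.4).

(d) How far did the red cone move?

1.7

The red cone moved from about (9.1, 2.2) to (7.8, 3.3), a distance of √(1.3² + 1.1²) ≈ 1.7.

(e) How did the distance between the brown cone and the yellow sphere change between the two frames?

-0.8

Before: roughly 4.4 units apart; after: 3.6. That's 0.8 units closer together.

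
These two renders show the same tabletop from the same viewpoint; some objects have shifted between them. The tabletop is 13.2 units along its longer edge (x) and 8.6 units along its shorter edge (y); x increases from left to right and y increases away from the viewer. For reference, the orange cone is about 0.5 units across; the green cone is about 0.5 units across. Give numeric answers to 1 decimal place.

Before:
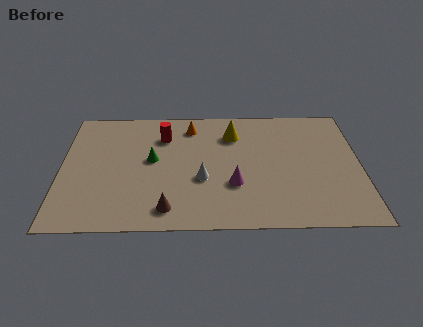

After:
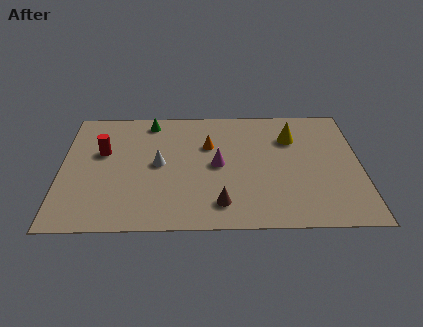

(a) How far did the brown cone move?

2.3

The brown cone was near (4.7, 1.3) before and (7.0, 1.6) after, so it travelled √(2.3² + 0.3²) ≈ 2.3 units.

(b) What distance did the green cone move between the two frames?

2.8

The green cone was near (4.0, 4.7) before and (3.9, 7.5) after, so it travelled √(0.1² + 2.8²) ≈ 2.8 units.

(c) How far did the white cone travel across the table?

2.2

From (6.2, 3.3) to (4.3, 4.4), the white cone covered √(1.9² + 1.1²) ≈ 2.2 units.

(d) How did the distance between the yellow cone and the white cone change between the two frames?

+2.7

They were about 3.5 units apart before and 6.2 after — 2.7 units further apart.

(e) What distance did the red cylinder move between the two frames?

2.9

The red cylinder was near (4.5, 6.4) before and (1.8, 5.3) after, so it travelled √(2.7² + 1.1²) ≈ 2.9 units.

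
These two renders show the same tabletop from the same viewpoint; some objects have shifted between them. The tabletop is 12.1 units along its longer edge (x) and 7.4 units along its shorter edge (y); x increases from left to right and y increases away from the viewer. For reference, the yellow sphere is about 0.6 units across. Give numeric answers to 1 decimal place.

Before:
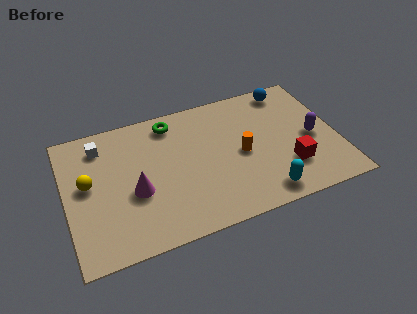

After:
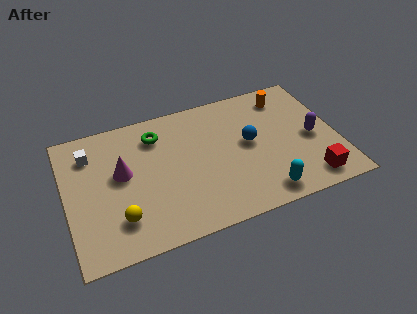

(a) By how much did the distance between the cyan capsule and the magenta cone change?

+0.9

Before: roughly 5.9 units apart; after: 6.8. That's 0.9 units further apart.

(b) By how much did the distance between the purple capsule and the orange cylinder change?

-0.4

Before: roughly 3.2 units apart; after: 2.8. That's 0.4 units closer together.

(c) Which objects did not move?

the purple capsule and the cyan capsule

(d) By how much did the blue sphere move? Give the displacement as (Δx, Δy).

(-2.1, -2.5)

The blue sphere was at about (10.3, 6.5) and moved to about (8.2, 4.0).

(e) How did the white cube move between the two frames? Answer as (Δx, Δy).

(-0.5, -0.3)

The white cube started near (1.7, 6.0) and ended near (1.2, 5.7).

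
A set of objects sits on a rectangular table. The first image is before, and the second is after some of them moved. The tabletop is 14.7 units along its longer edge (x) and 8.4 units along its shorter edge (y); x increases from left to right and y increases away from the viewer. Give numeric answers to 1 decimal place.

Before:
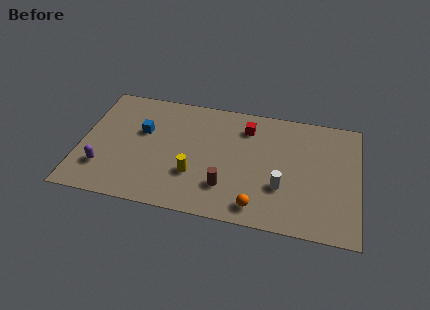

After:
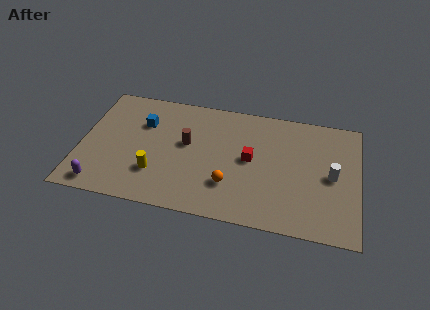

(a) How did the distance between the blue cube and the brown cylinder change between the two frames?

-2.9

They were about 5.5 units apart before and 2.6 after — 2.9 units closer together.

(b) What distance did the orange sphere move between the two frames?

1.9

From (9.5, 1.2) to (8.0, 2.4), the orange sphere covered √(1.5² + 1.2²) ≈ 1.9 units.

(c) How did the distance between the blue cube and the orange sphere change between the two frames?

-1.6

They were about 7.5 units apart before and 5.9 after — 1.6 units closer together.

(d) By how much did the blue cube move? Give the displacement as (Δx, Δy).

(0.0, 0.6)

The blue cube started near (3.2, 5.2) and ended near (3.2, 5.8).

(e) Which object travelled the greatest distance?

the brown cylinder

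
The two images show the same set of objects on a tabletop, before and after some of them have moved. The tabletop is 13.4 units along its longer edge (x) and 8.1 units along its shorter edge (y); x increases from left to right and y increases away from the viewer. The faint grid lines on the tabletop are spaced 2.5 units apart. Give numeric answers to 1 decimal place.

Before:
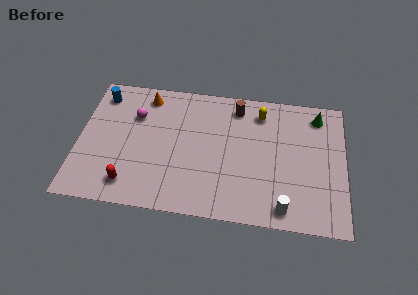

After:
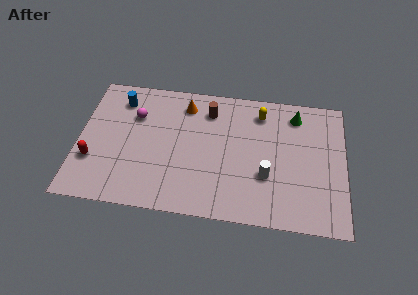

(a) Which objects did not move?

the magenta sphere and the yellow capsule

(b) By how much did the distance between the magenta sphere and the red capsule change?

-0.6

Before: roughly 4.2 units apart; after: 3.6. That's 0.6 units closer together.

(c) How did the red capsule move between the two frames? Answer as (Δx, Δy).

(-1.9, 1.2)

The red capsule was at about (2.7, 1.4) and moved to about (0.8, 2.6).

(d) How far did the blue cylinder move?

1.0

From (1.0, 6.7) to (2.0, 6.5), the blue cylinder covered √(1.0² + 0.2²) ≈ 1.0 units.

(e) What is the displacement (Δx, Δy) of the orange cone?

(2.0, -0.3)

From the two frames, the orange cone sits at roughly (3.3, 6.9) before and (5.3, 6.6) after.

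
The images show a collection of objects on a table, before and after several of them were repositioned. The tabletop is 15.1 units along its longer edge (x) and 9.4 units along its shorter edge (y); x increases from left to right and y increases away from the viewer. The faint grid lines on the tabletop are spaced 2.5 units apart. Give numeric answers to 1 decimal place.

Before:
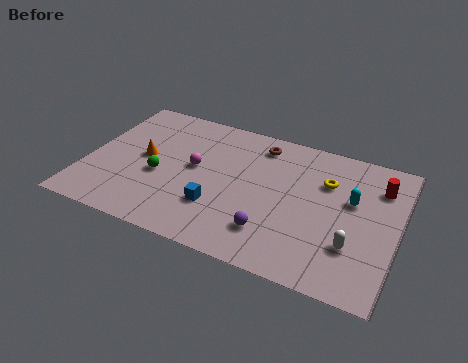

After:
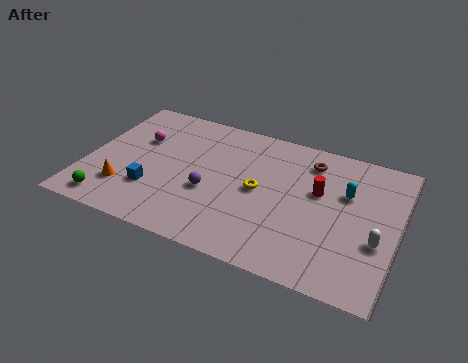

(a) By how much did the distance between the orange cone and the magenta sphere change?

+1.2

Before: roughly 2.5 units apart; after: 3.7. That's 1.2 units further apart.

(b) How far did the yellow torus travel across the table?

3.6

From (11.5, 6.5) to (8.4, 4.7), the yellow torus covered √(3.1² + 1.8²) ≈ 3.6 units.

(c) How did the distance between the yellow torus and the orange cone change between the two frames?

-2.2

Before: roughly 8.9 units apart; after: 6.7. That's 2.2 units closer together.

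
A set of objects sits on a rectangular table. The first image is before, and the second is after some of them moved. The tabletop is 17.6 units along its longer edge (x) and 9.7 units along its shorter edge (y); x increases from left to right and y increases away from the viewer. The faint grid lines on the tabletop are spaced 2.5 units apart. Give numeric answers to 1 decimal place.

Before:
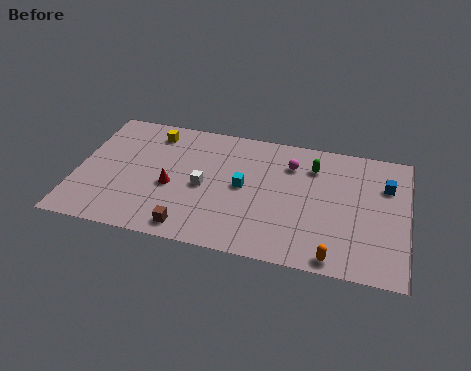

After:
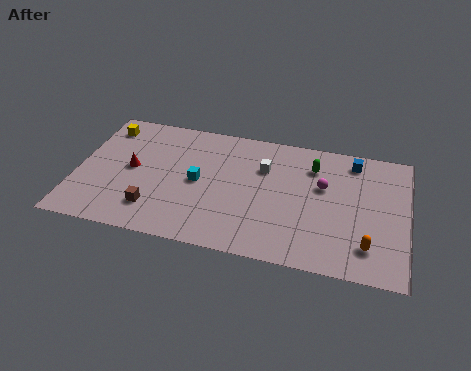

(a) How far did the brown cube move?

2.2

The brown cube moved from about (6.3, 1.2) to (4.3, 2.2), a distance of √(2.0² + 1.0²) ≈ 2.2.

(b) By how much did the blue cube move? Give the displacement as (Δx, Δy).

(-1.8, 1.5)

The blue cube started near (16.4, 6.8) and ended near (14.6, 8.3).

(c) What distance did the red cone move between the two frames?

2.4

The red cone moved from about (5.1, 4.1) to (2.9, 5.0), a distance of √(2.2² + 0.9²) ≈ 2.4.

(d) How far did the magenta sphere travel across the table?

2.2

The magenta sphere was near (11.3, 7.3) before and (13.1, 6.0) after, so it travelled √(1.8² + 1.3²) ≈ 2.2 units.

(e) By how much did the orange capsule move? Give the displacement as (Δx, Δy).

(1.7, 1.2)

The orange capsule was at about (13.9, 0.9) and moved to about (15.6, 2.1).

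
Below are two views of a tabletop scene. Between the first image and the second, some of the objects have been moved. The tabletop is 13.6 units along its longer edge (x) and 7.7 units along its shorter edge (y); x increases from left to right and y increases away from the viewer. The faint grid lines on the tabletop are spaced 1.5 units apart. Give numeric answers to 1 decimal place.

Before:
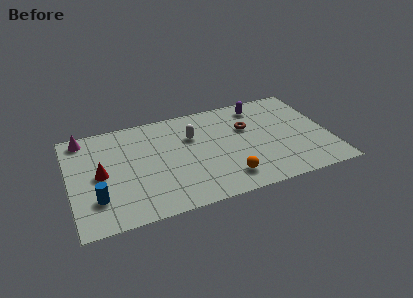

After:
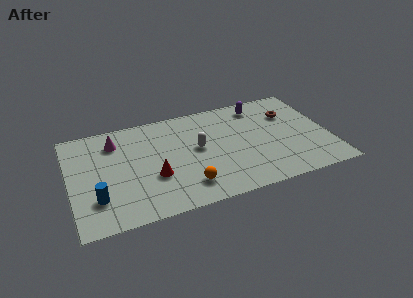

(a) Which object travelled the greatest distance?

the red cone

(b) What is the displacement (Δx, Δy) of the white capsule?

(0.2, -1.0)

From the two frames, the white capsule sits at roughly (6.5, 5.2) before and (6.7, 4.2) after.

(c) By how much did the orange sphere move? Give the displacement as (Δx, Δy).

(-2.1, 0.1)

The orange sphere was at about (8.0, 1.5) and moved to about (5.9, 1.6).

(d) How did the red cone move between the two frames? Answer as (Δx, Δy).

(2.7, -1.0)

From the two frames, the red cone sits at roughly (1.6, 3.8) before and (4.3, 2.8) after.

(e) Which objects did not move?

the blue cylinder and the purple capsule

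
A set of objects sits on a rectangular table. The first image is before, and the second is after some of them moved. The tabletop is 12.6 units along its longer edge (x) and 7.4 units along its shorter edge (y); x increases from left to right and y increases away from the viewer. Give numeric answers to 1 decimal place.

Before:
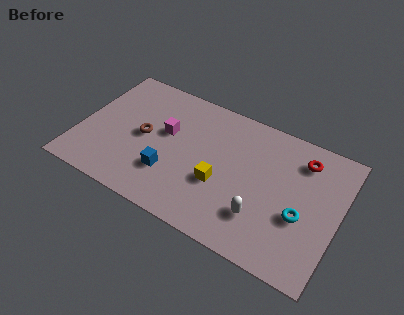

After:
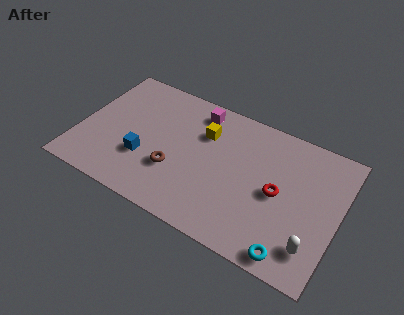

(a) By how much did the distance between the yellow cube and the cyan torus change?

+2.6

The distance was about 3.9 in the first image and 6.5 in the second, so they moved 2.6 units further apart.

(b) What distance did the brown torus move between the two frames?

2.1

The brown torus moved from about (3.1, 3.7) to (4.8, 2.5), a distance of √(1.7² + 1.2²) ≈ 2.1.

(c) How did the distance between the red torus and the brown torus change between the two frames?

-2.8

Before: roughly 7.8 units apart; after: 5.0. That's 2.8 units closer together.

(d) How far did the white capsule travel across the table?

2.5

The white capsule was near (9.1, 2.0) before and (11.6, 1.6) after, so it travelled √(2.5² + 0.4²) ≈ 2.5 units.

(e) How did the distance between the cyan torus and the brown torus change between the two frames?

-1.7

The distance was about 7.8 in the first image and 6.1 in the second, so they moved 1.7 units closer together.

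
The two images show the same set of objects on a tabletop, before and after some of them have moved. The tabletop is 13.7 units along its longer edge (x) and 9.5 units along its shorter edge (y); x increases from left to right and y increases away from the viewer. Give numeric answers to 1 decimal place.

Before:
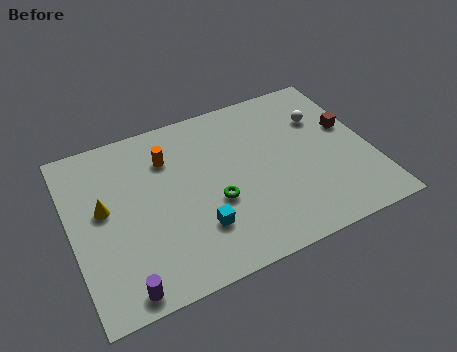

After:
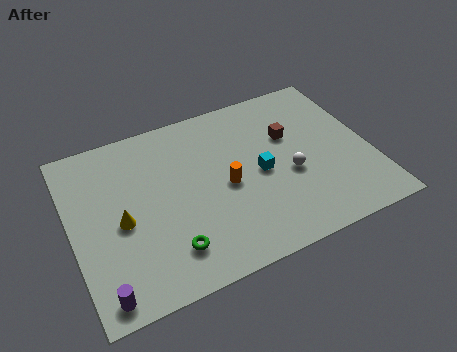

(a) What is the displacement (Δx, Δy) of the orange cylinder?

(2.4, -2.6)

The orange cylinder started near (4.6, 7.0) and ended near (7.0, 4.4).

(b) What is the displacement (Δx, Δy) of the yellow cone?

(0.7, -1.0)

The yellow cone started near (1.5, 5.3) and ended near (2.2, 4.3).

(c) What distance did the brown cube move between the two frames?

2.7

The brown cube was near (12.9, 5.6) before and (10.2, 6.1) after, so it travelled √(2.7² + 0.5²) ≈ 2.7 units.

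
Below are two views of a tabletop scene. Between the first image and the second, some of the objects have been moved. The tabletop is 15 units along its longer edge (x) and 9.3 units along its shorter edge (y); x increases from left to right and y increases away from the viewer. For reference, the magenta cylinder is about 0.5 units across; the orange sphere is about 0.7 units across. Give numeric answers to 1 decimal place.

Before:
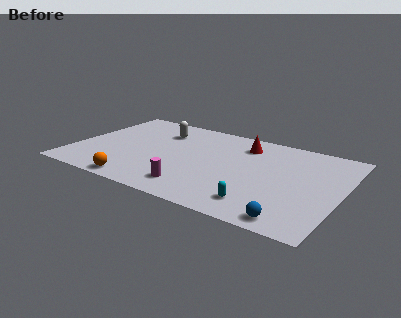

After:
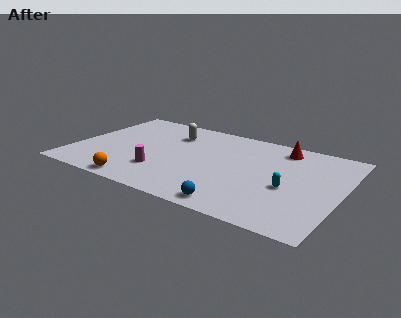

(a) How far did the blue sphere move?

3.1

The blue sphere moved from about (12.8, 1.0) to (9.7, 1.0), a distance of √(3.1² + 0.0²) ≈ 3.1.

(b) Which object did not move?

the orange sphere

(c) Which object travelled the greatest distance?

the blue sphere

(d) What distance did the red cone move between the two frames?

2.2

From (9.2, 7.4) to (11.3, 7.9), the red cone covered √(2.1² + 0.5²) ≈ 2.2 units.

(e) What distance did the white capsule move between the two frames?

0.7

From (4.4, 7.0) to (5.1, 7.0), the white capsule covered √(0.7² + 0.0²) ≈ 0.7 units.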